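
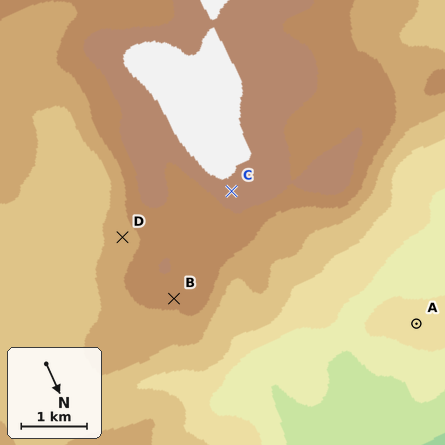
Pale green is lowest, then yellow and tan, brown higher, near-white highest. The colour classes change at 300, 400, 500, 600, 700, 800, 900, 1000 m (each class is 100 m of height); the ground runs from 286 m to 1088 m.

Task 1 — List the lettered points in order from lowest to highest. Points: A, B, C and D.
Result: A D B C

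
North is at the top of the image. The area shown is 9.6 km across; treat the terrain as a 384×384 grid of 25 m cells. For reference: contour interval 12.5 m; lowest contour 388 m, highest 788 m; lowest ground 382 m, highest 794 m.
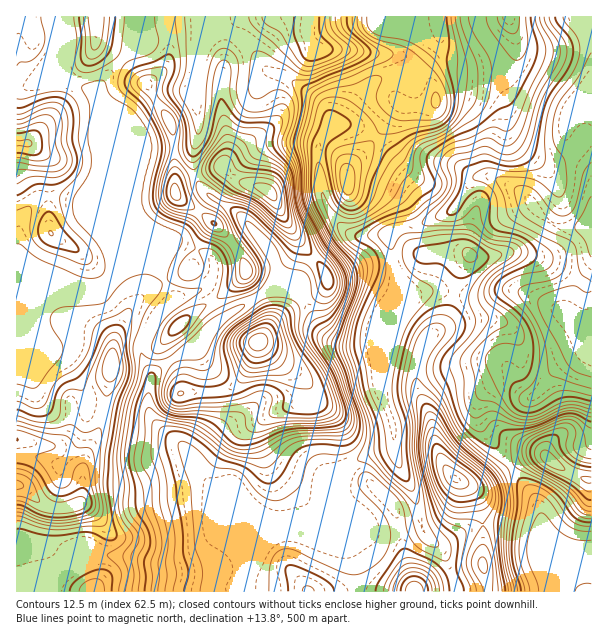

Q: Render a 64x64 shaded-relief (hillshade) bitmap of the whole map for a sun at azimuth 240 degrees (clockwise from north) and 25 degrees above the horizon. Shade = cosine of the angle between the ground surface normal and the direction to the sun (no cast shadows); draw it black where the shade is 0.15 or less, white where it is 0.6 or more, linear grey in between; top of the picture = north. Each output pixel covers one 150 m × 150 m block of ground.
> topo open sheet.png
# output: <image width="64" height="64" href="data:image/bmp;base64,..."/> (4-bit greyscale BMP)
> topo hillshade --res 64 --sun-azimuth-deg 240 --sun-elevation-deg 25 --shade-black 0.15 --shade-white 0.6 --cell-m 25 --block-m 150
<image width="64" height="64" href="data:image/bmp;base64,Qk12CAAAAAAAAHYAAAAoAAAAQAAAAEAAAAABAAQAAAAAAAAIAAATCwAAEwsAABAAAAAAAAAAAAAAABEREQAiIiIAMzMzAERERABVVVUAZmZmAHd3dwCIiIgAmZmZAKqqqgC7u7sAzMzMAN3d3QDu7u4A////AJmZmqmHZ2Zmd4iJmZmqqqqIeImavMp0NYvclSJGiZmZmZmZmYd3ZmZ3iImZmZqqqYiIiZqruWRFnNyDEkeJmZmZmZmZmHdlZnd4iZmZmqqYiIiJmauoZEat22ISWJmZmZmZmZmYh2Znd3eJmZmaqYiIiJmZqqhlaLzKURNomZmZmZmZmZmYd3ZneImYmZqpiIiJmZmamGZ6vLlSFHiZmZmZmZmaqqh2ZmZ4iJmZmZmIiZmZmaqXZ5vMuWMkeJmaqqq7u6q6l2VVZneImZmZmZmZmZmZqpd5vMu5ZDR4mqu7zN3Lu7l1VVZmeIiZmZmZmZmZmZqql4vdy6l0NXiavMze7buql1RWZmd4iZmZmqmZmZmZqqqHjO3LqoVEaJvN7e3JmZhkRFZmZ3iJmZmqqpmZmZqqunad/supdDRorN7uyoZ4h0NFZnZ3iImZmqqpmZmZqqunVa//26hjJGm97+2XVXmXVFVWZmeIiZmqu6mZiJmqqnVH3//KhjEli9//3GZWiahVVVZ2Z3iZmqu6mZiJmaqoU1r//ahjETet//25ZmeaqGVURndniJqqvLqYiImZmoZEjP/7hSACat/+uHZ3iZmYZURWd2eJq7zMupiImZmZdUau/+lSACWc79plVZmZmYh2RFZ2d4q83typmImaqql2Z77/xiASWKzdplVnmYiIiIZUVmZ4m87uy6mZmqu7qGVovv+UECWKu7qGZnd2Z3iIh1RWZoq97ty7qpqrzMunVFi+/YIBR5qZiId3dlVniYiYZFZovN3dy7u6q8zcunQzWL78chNomXZneHZVZnmqmZlkRXvu3cy7q7u7zMuXQRNpz/tSJHmXVFeIdUR3irqZmXVGnf/Lu7uqq7u6qXQQBHre2VM1eIZVeJl2RIibuomqhVae/aqqqqqqu6qYUQAVi963VFZ4h2eJmYZmiZq5iaqWVZ3rmImaqqu7qpcwADab3KdVZ3iHeJmZh3eZmqmau5ZFjMqHeJq7u7uphSABR5vMlmZ3eIiJmIiHeJmZmZq8ljSLuoeJrN3LqZhjAAJXm8yXZ3d4iJmYeIiImZmZqsyVNZupiJrN7sqYdkEAE2iazKd3d3iJmZd3iImZmZmqvJQ3q6mZm97+yYZUIRI0aJq8qHeIiJmZh2eImZmZmaq7lUerqZmb3u2oZDIjREV5mry5iIiImamGZ4iZmZmZqrqWZ5u6iJrNy5dTIkZ1RXmZq7qIiIiJmXVniZmZmZmaqYd3irqHiauph0M0aIU0eJmruoh3eImXVWiZmZmZmZmZmIiJqpiImZmXVEaJhTRomZqpiHd3iHVVeJmZmZmZmZmZmImZmYmZmqhlV5qVM1iZmamYh3dmVVeJmZmZmZmZmZmZmJmZmaqqqHd4q6YiR4mZmpmYdlVmeJmZqpmZmZmZmZmZmqqaq7qYiJm8pRE2iZmqqpmGZniZmZqpmZmZmZmZmZmaupm82naJmrykADZ4mqqqqYd3iZqpmZmZmZqqmZmZmau5ib3aVHmrzHEANXibuqqqmIiZqpmYiJmaq7qYmZmZmqmIvdg0iru5MAFFZ6uqmqqYiJmZmIh3mru7qHiZmZmaqZretTWcy5UAA1Voq6mZqpd3h3d4d3erzLmHeJmZmZmqvOxzSM7aYQAUZmiqmJmZdVZmVnd3d7vLl2eJmZmZmrzuyEN778cgAUd3iamIiHdUVmVWZ3eIq7l2eJmZmZms3v2DJr/+kgAEiZiZmYh3d2ZmZmd4iIiqqXaJmZmZrN7uyUJa7/tAADnLmZqpiHeJh3d3eJqpiKqpd4mZmZm+/sp1Rq7/5wABfNuYmZmIiJqYd3eJq6mImZmImZmZms/9hVac7/+0AASu2XeImIiHiZh2d4q7mIiZmZiZmZmaz/pUe+/u23IABs/IZ3iImYZomGZ4m7qYiJmqqYmZmZq+6VWu7bqXUQAH3rdneImYdVaIeJq7upiIq7uoeJmZmb3ZV87Kh2ZBABjdp2d4iIZVZ4mau7qpiIi8updniZmZrMlXvbhmZkIAKMyXd3iIdmZ5mry6qZiIicuodlaJmZmsyVe8p2ZmQhE5uoiIiId3eJqqvLmIiIiZqYZlV4mZmazZVquoZnZUM1mpiIiJiImZmqq7qYd3iZmIdmVnmZmZrepWrLhnd2VEaJmZmZmZmqmamqqodmeJmYh3ZmeZmZm/6DWsuGd3ZlRXmZmqqqqqqYmZqph2Z4mZiIdmZ4mZmt/FNay3Znd3VFeKqqqqqqqoZ4mZmHZniZmIh2ZnmZms7YM3rKdWeIhkRpqquqqpqpdWiImYdmeJmZiIdmiZms3aU1irp2eJmGRXmqqqqpmallaIiZh2Z4mZmYh3eJms3bdVeaunaJmYZniqqqqpmZqWRniJmHdniJmZmYmZmrzLl2Z5q6d4iZiJqZqqmZmZmYVXd4mZh3d4iJmZmaqqq7mHdnirqHiJmay6qqmZqZmZdWd3iZmHd3eImZmau6mamYiHaKuoeImrzbqqmZmZmZhmd3eJmYh3d3iZmZq8qImZmZdomph4mrvMupmIiIiId3h2Z4mpiHdmd6qImry4eJmZmHiZmImau8uph2VVZ3d3mHZnmqmHZmZnqoeazbhnmZqYeJmZmau7u5hlQzRneImYZXiaqYZVVmepd5rNt2eZmph4mZmau7q6l1VERomZmZdVeaupdVVWeJl4ms23Z4mamHiZmaq7qqqXVVVXmZmal1aJu6hkRWeJ"/>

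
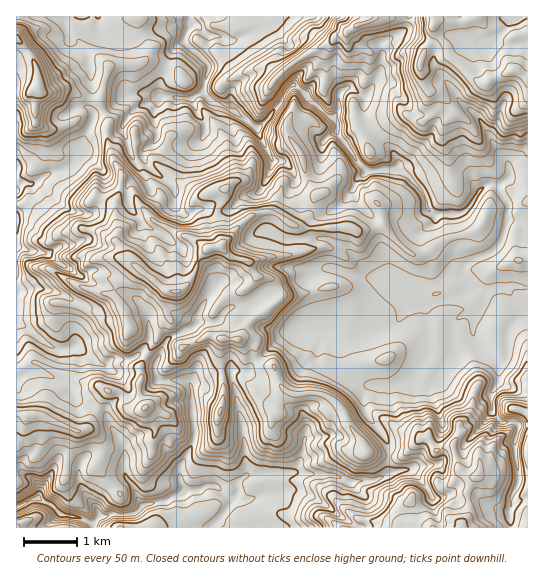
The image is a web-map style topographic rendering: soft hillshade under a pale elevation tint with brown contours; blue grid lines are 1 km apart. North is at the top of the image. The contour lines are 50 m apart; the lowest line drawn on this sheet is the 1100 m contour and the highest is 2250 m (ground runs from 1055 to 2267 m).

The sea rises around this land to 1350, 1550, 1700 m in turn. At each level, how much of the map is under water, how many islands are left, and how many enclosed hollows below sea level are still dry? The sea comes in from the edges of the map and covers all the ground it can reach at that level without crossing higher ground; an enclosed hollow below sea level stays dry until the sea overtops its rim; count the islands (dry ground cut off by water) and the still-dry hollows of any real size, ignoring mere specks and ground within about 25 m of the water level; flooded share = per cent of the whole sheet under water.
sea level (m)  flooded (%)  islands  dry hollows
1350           10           0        0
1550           31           0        0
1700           63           0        0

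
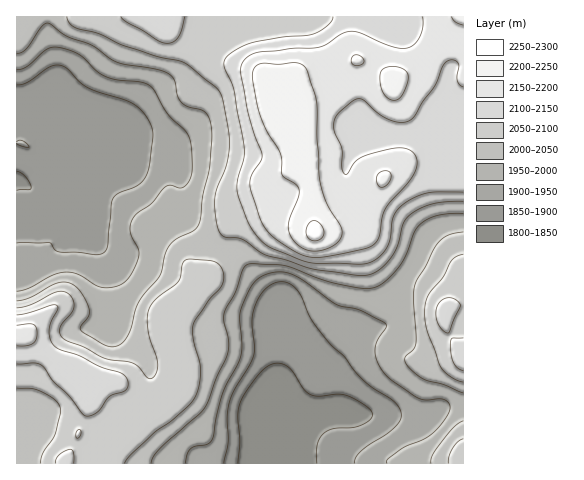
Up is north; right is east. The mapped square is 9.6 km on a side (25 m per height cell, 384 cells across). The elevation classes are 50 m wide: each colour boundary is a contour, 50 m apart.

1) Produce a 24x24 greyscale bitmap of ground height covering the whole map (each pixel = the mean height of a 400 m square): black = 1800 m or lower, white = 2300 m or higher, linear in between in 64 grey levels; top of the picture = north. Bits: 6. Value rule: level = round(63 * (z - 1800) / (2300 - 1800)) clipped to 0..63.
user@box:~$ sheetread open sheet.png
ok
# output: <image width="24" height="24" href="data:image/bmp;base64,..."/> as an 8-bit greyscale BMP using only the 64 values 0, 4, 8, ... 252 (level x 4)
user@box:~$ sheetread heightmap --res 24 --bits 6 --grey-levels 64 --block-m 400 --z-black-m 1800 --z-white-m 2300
<image width="24" height="24" href="data:image/bmp;base64,Qk12BgAAAAAAADYEAAAoAAAAGAAAABgAAAABAAgAAAAAAEACAAATCwAAEwsAAAABAAAAAAAAAAAAAAEBAQACAgIAAwMDAAQEBAAFBQUABgYGAAcHBwAICAgACQkJAAoKCgALCwsADAwMAA0NDQAODg4ADw8PABAQEAAREREAEhISABMTEwAUFBQAFRUVABYWFgAXFxcAGBgYABkZGQAaGhoAGxsbABwcHAAdHR0AHh4eAB8fHwAgICAAISEhACIiIgAjIyMAJCQkACUlJQAmJiYAJycnACgoKAApKSkAKioqACsrKwAsLCwALS0tAC4uLgAvLy8AMDAwADExMQAyMjIAMzMzADQ0NAA1NTUANjY2ADc3NwA4ODgAOTk5ADo6OgA7OzsAPDw8AD09PQA+Pj4APz8/AEBAQABBQUEAQkJCAENDQwBEREQARUVFAEZGRgBHR0cASEhIAElJSQBKSkoAS0tLAExMTABNTU0ATk5OAE9PTwBQUFAAUVFRAFJSUgBTU1MAVFRUAFVVVQBWVlYAV1dXAFhYWABZWVkAWlpaAFtbWwBcXFwAXV1dAF5eXgBfX18AYGBgAGFhYQBiYmIAY2NjAGRkZABlZWUAZmZmAGdnZwBoaGgAaWlpAGpqagBra2sAbGxsAG1tbQBubm4Ab29vAHBwcABxcXEAcnJyAHNzcwB0dHQAdXV1AHZ2dgB3d3cAeHh4AHl5eQB6enoAe3t7AHx8fAB9fX0Afn5+AH9/fwCAgIAAgYGBAIKCggCDg4MAhISEAIWFhQCGhoYAh4eHAIiIiACJiYkAioqKAIuLiwCMjIwAjY2NAI6OjgCPj48AkJCQAJGRkQCSkpIAk5OTAJSUlACVlZUAlpaWAJeXlwCYmJgAmZmZAJqamgCbm5sAnJycAJ2dnQCenp4An5+fAKCgoAChoaEAoqKiAKOjowCkpKQApaWlAKampgCnp6cAqKioAKmpqQCqqqoAq6urAKysrACtra0Arq6uAK+vrwCwsLAAsbGxALKysgCzs7MAtLS0ALW1tQC2trYAt7e3ALi4uAC5ubkAurq6ALu7uwC8vLwAvb29AL6+vgC/v78AwMDAAMHBwQDCwsIAw8PDAMTExADFxcUAxsbGAMfHxwDIyMgAycnJAMrKygDLy8sAzMzMAM3NzQDOzs4Az8/PANDQ0ADR0dEA0tLSANPT0wDU1NQA1dXVANbW1gDX19cA2NjYANnZ2QDa2toA29vbANzc3ADd3d0A3t7eAN/f3wDg4OAA4eHhAOLi4gDj4+MA5OTkAOXl5QDm5uYA5+fnAOjo6ADp6ekA6urqAOvr6wDs7OwA7e3tAO7u7gDv7+8A8PDwAPHx8QDy8vIA8/PzAPT09AD19fUA9vb2APf39wD4+PgA+fn5APr6+gD7+/sA/Pz8AP39/QD+/v4A////AHCAmJCEgHhkVEhEKAwICAwgLDRETFRohHB0jJSIhIR4ZFRMLAwICAwcICQwQERUcHBwhJSQiIiIfGhQLAwIDAwQFBggMDxEWHR4jKSgkIyMkIBgNBAIDBQYGBwsPExMWIiMoKyonIiEkIhsSCAQECAoKDBAUGBofJycoJyMgHyAkIRwXDggHCQsMDxQYGh8mLCkiHhoZHCEkIBwYDwkJCgwOEBQWGiEmKykgGhgXGyMkIBwXDgkJCw8RERMUGyQmHyQjHBcWGSEkIh4YEAoJDRETFBUVGyQmEhccFxMTFhsgIiEcFA0MERYZGhkXGiAjDw8REA8RExcdISEdGBcYHiIjIyAZGBwhDg0NDAwPExYbHR4dHiQqMTIuLCgeGBodCgwMCQoQFBQWGR4hJCwyODgyMCwhGRgZCAkJCAkPExMUFx4jKC8xNjUwMC4lHxsaBwcIBwkMDxITFR4kKzAxMzIuLzEsJyUlBwoKBwcICg8SFBsiKzAzNDEtLjIwKyorCwwJBwcHCQ4QExogKC40NTEsLC4uLCsrDAkHBwcICg0QFBkgKTE3NjArKysrKysrCAcHBwgJCw8UFxoiLDU4NjArKywtLCsrCAgICAoMDhIYGx0jLjY4NTEuLDAyLisrDQoKDRASExUZHSAmMDY2NDExMDI0MCwsFA8OERYZGxweISQnLjIyMTAxMjExMC0sGhUVGBwfISQlIyMkJigpKiwvMC0rLS8uHRkcISIkJignJSMjIyMjJCUpKikpKy8yA=="/>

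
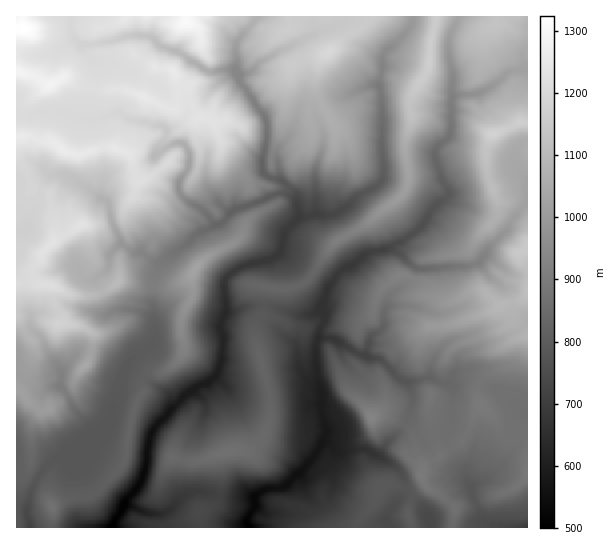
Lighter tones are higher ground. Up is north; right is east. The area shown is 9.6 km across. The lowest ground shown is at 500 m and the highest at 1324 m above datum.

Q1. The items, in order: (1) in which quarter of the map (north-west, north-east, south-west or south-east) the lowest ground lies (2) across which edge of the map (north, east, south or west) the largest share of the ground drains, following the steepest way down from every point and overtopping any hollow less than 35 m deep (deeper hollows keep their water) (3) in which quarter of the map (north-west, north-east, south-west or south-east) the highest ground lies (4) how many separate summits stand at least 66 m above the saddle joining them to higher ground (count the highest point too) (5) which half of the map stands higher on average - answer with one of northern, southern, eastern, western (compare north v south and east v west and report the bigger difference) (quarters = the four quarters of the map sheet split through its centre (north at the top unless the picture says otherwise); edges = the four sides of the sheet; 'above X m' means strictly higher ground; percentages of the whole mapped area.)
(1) Look to the south-west quarter for the lowest ground.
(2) Drainage is mainly to the south: more ground falls towards that edge than towards any other.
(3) Look to the north-west quarter for the highest ground.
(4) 10 summits rise at least 66 m above their surroundings.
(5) On average the northern half of the map is the higher ground.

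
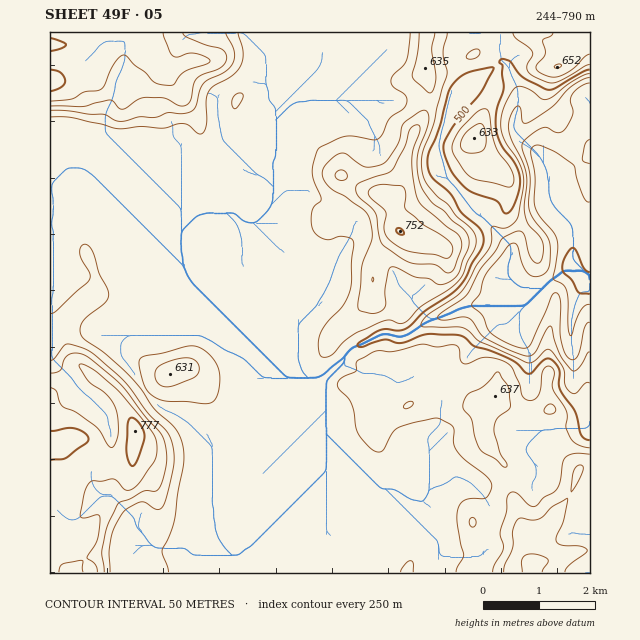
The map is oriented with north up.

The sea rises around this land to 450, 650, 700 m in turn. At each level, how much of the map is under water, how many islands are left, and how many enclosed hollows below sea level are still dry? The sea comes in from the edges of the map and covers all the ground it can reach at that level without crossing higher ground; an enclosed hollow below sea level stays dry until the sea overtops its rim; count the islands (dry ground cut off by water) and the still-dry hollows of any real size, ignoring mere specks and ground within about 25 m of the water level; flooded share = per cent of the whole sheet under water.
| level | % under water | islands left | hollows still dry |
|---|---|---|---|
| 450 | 9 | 0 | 0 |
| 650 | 87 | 1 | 0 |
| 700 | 93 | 1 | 0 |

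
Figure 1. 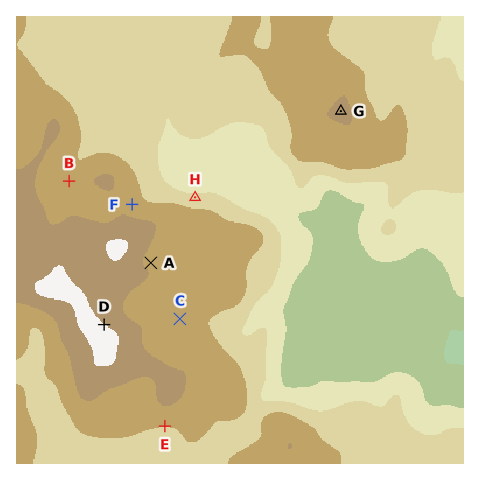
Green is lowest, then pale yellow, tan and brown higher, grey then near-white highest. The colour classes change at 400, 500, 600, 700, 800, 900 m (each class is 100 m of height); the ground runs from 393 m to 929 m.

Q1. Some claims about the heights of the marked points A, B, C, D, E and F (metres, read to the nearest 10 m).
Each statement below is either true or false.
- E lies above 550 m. true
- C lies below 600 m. false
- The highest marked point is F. false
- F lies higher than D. false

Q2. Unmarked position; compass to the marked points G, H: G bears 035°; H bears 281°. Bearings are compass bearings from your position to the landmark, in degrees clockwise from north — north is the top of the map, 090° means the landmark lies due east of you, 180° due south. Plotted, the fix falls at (270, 212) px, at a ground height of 570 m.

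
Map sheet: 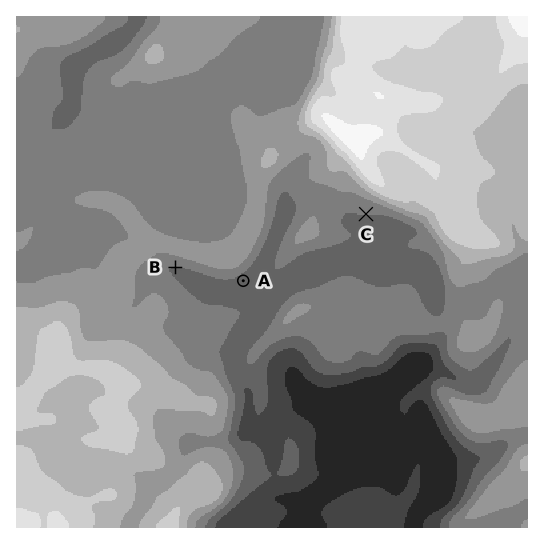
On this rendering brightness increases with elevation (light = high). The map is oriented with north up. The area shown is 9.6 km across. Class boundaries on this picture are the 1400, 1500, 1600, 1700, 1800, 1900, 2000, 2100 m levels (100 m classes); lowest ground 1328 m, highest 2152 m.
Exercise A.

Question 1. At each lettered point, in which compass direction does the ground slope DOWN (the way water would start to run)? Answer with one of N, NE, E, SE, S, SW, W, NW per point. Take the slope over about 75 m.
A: SE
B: S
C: S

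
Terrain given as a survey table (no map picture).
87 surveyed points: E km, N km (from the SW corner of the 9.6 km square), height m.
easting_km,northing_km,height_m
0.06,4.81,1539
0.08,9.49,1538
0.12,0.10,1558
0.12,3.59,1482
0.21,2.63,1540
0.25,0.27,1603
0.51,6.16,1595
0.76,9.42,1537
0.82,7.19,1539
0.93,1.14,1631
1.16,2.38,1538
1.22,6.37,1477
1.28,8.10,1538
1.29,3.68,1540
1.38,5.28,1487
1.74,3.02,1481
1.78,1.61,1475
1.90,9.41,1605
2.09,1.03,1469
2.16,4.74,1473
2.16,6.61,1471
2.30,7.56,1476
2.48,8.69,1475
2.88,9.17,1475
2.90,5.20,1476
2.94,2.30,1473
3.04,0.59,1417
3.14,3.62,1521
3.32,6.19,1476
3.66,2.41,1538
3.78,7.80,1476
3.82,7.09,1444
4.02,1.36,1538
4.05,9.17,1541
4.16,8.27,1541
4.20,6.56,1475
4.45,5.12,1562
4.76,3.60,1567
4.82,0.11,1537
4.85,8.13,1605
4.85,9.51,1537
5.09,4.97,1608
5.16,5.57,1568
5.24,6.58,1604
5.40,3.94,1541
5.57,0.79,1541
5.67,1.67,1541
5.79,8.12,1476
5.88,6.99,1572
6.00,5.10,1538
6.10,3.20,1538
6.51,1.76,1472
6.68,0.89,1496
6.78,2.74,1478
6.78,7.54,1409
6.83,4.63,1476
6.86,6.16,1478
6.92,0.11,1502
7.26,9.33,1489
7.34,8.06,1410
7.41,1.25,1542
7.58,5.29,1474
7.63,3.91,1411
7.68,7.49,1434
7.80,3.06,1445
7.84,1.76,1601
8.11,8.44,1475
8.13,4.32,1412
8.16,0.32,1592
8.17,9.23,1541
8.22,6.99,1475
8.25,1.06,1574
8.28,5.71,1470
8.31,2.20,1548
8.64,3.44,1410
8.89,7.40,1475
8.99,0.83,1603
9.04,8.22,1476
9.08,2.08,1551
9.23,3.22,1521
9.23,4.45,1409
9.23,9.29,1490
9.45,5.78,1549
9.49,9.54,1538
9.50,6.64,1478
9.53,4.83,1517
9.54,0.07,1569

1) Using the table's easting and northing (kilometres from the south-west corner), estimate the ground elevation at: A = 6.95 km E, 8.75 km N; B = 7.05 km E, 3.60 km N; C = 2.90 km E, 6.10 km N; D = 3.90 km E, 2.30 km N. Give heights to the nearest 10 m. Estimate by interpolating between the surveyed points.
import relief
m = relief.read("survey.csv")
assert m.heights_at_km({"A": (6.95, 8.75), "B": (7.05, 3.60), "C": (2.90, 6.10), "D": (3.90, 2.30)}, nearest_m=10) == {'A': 1470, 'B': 1470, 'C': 1470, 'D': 1540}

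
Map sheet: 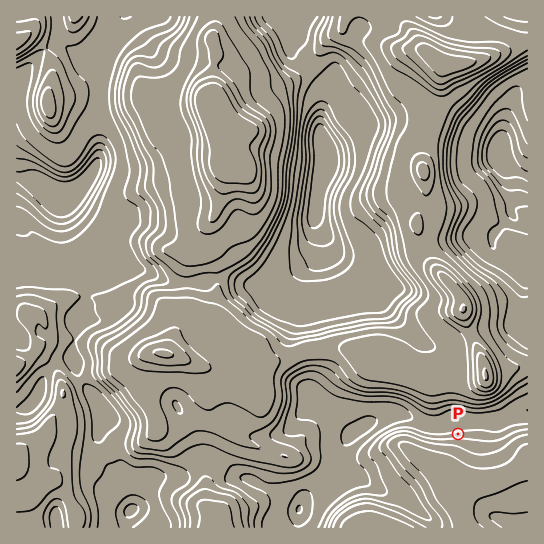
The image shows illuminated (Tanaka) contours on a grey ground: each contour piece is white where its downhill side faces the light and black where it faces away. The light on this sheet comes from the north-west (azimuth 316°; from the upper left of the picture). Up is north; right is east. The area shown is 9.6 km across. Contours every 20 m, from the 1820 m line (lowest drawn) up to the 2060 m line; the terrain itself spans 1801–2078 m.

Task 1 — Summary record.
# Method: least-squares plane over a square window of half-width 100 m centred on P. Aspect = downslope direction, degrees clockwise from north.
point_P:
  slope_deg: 9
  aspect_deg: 354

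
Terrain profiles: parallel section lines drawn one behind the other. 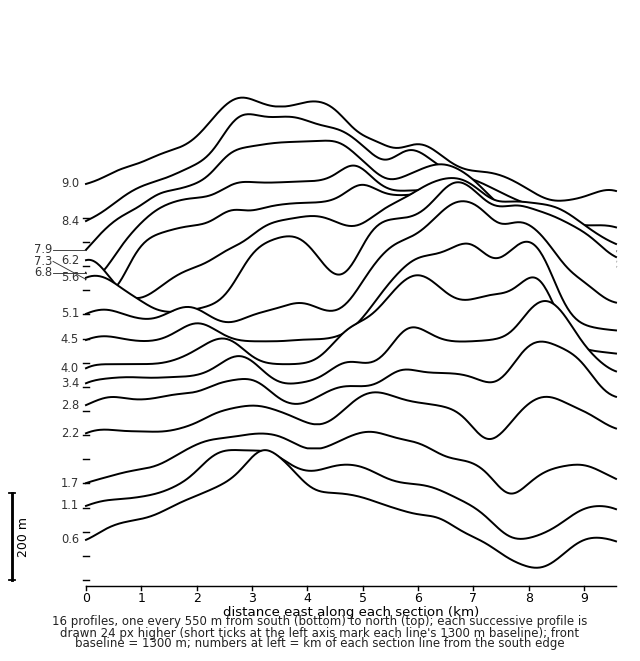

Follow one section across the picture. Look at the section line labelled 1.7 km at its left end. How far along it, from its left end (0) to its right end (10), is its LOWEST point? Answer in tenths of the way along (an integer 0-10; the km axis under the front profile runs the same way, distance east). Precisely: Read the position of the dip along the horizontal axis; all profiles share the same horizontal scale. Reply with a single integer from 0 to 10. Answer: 8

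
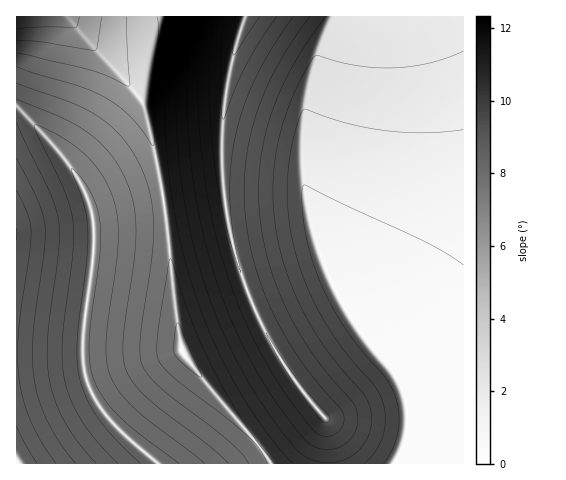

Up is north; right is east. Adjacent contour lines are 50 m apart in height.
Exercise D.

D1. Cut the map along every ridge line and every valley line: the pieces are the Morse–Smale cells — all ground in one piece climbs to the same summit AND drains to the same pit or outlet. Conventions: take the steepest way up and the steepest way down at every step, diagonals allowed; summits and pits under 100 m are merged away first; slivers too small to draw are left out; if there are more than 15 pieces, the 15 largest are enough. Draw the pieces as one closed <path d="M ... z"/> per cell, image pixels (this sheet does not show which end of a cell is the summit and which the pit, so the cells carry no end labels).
<path d="M463 16l-217 0-8 23-10 38-5 45 0 59 7 50 16 57 24 54 24 37 32 41 2 44 136-1z"/><path d="M67 16l-51 1 0 91 9 7 35 38 19 27 12 27 3 21 0 20-12 91 0 21 6 26 14 25 12 14 44 39 112 0-1-4-11-16-51-59-25-34-7-45-12-112-20-90-17-23z"/><path d="M245 16l-178 1 59 64 17 23 20 90 12 112 7 45 25 34 51 59 13 20 56 0-1-44-32-41-24-37-24-54-16-57-7-50 0-59 7-51z"/><path d="M18 108l-2 1 0 354 141 1-43-39-12-14-14-25-6-26 0-21 12-91 0-20-3-21-6-15-14-25-28-34z"/>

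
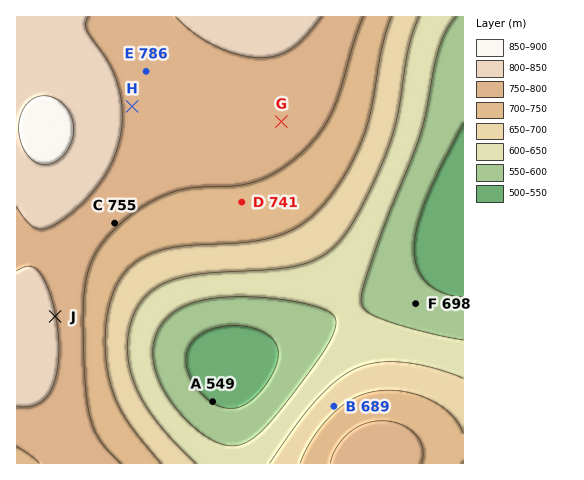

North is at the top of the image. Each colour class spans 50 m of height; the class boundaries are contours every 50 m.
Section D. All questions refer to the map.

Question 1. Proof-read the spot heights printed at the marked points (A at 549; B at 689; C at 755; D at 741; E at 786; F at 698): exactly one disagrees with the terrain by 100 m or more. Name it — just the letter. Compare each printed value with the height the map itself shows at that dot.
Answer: F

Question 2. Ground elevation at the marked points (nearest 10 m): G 770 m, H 790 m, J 800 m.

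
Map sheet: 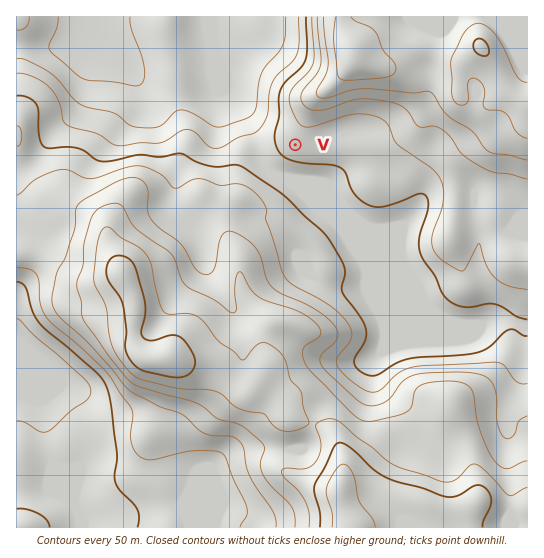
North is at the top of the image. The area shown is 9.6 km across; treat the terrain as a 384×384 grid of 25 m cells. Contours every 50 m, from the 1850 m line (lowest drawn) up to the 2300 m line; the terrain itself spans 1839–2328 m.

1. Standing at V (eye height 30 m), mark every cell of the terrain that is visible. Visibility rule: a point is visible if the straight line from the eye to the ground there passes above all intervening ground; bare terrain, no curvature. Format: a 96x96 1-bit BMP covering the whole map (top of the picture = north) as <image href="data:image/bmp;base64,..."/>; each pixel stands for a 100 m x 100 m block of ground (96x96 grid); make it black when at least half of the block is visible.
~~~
<image width="96" height="96" href="data:image/bmp;base64,Qk2+BAAAAAAAAD4AAAAoAAAAYAAAAGAAAAABAAEAAAAAAIAEAAATCwAAEwsAAAIAAAAAAAAA////AAAAAAAAAAAAAAAAAAAAAAAAAAAAAAAAAAAAAAAAAAAAAAAAAAAAAAAAAAAAAAAAAAAAAAAAAAAAAAAAAAAD+AAAAAAAAAAAAAB//gAAAAAAAAAAAAP//wAAAAAAAAAAcA///4AAAAAAAAAAeB///wAAAAAAAAAAfH///gAAAAAAAAAAP///DAAAAAAAAAAAP//+AAAAAAAAAAAAP//8AAAAAAAAAAAAP/8AAAAAAAAAAAAAP/wAAAAAAAAAAAAAP/wAAAAAAAAAAAAAP/gAAAAAAAAAAAAAP/wAAAAAAAAAAAAAP/+AAAAAAAAAAAAAP//gAAAAAAAAAAAAH//gAAEAAAAAAAAAD//wAAEAAAAAAAAAB//yAAEAAAAAAAAAAf//gAMAAAAAAAAAAH//wAMAAAAAAAAAAD//8AMAAAAAAAAAAB///AEAAAAAAAAAAB///4EAAAAAAAAAAA///8EAAAAAAAAAAA///+EAAAAAAAAAAAf///EAAAAB/AAAAAf///kAAAAH/wAAAAf///gAAAH//4AAAAf///wAAAP//+AAAA////gAAAP///AAAA///gAAAAH//DAAAA//+AAAAAH/+AAB////8AAAAAH/+AAP////4AAAAAH/8AP/////wAAAAAH/8Af/////AAAAAAH/8A//////AAAAAAH/4A//+H//gAAAAAP/4B//4H//wAAAAAP/wB//wH//4AAAAAf/wB//wH//8AAAAAf/gB//gH//8AAAAA//gD/zgP//4AAAAA//gD/gh///wAAAAB//gD/g////AAAAAB//gH/A////AAAAAD//AH/A////AAAAAD//AP+B////gAAAAD//AP+B////gAAAAH/+Af+D////gAAAAH/+Af+P//8fwAAAAH/4Af+///gPwAAAAH/wA////+AHwAAAAH/gA////+AHwAAAAH/gB////8ADwAAAAD/gD////8ADwGAAAB/gH////8AD4GAAAA/wP////+AD4GAAAAf4P////+AH4GAAAAf8f/////GHwGAAgAf////////vwMAA8Af/////////wcAA+AP/////////w8Dg/gP//////////8Dw/4P//////////8D4/8PD/////////8L//+MD/////////8f///AB/n/////5//7///AB/n7////w//7///AB//h////w//7///gB/+A////x/47///wB/8A////7/wf///wD/wA//////wP///8H/wA/////8AP////P/gA/////4AB////f/gAP////4AB////f/gAAf//n4AB///+P/gAAH//D4AB///+P/gAAD/8B4AB///8P/wAAD/gA4AB///8P/wAAB4AAYAB///8f/wAABgAAIAB///8f/wAABAAAH4B///8//4AAAAAADwD//////4AAAAAABgD//////4AAAAAAAgD//////4AAAAAAAAD//////8AAAAAAAAD//////8AAAAAAAAD///8//8AAAAAAAAD///4f/8AAAAAAAAA="/>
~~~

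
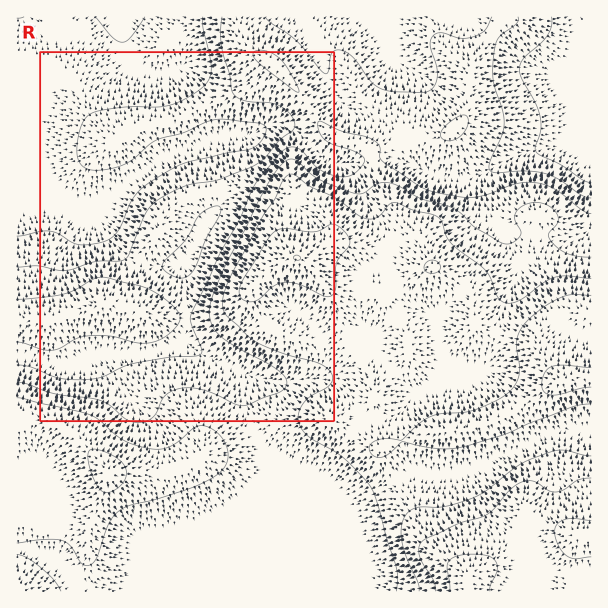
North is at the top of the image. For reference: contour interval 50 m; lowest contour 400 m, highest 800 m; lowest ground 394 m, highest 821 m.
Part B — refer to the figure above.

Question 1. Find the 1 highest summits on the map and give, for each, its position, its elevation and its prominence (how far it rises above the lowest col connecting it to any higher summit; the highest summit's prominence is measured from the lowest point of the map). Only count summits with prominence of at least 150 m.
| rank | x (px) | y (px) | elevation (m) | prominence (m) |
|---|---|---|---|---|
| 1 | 467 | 576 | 821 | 427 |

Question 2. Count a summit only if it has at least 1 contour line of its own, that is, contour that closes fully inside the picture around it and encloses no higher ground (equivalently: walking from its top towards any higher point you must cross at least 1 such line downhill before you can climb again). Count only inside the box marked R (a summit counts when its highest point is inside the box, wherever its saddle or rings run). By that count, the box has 1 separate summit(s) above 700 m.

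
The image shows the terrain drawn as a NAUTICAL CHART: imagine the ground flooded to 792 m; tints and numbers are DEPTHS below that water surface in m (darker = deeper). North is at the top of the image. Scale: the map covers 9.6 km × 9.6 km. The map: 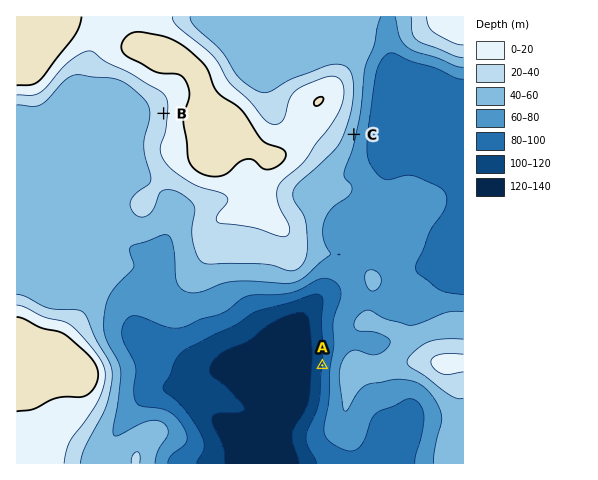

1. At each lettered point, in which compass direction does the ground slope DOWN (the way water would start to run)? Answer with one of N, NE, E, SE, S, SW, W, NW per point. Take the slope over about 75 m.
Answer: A W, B W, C E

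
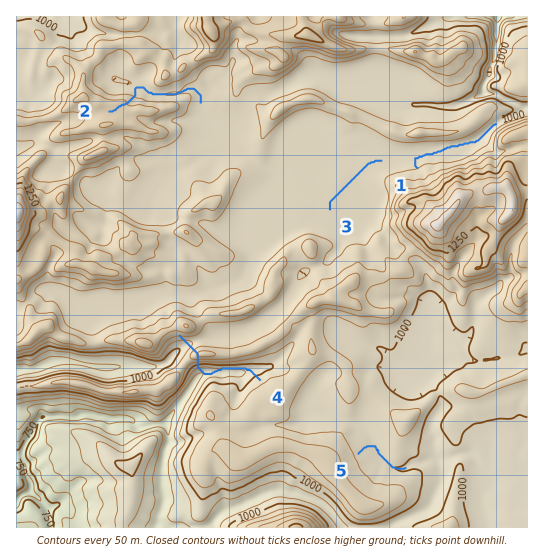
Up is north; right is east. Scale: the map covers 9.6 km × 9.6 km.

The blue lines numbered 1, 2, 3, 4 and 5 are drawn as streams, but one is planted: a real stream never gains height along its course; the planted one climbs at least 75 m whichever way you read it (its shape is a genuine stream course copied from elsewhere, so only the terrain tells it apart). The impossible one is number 4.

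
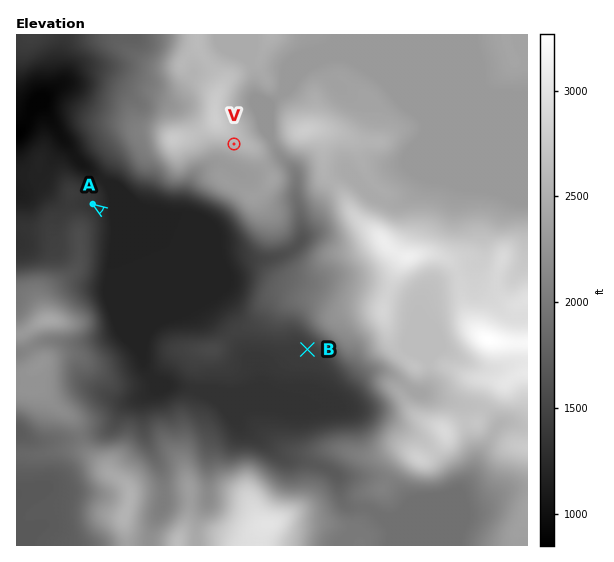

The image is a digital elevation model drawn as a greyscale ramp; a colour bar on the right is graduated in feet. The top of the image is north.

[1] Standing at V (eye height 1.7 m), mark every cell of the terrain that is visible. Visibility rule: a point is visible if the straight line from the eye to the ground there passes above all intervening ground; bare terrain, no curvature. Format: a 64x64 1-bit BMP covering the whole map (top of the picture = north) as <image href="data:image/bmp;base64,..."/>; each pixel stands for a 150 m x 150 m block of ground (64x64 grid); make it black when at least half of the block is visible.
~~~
<image width="64" height="64" href="data:image/bmp;base64,Qk0+AgAAAAAAAD4AAAAoAAAAQAAAAEAAAAABAAEAAAAAAAACAAATCwAAEwsAAAIAAAAAAAAA////AAAAAAAAAf5wAHgAAAAB//AAfAAAAAH//AB4AAAAA///w/AAAAAH5//z4AAAAAPj///AAAAAA+P///AAAAAD5///HAAAAA////4AAAAAH////AAAAAA/3//4AAAAAP/f//x88AAB///////4AAD///////AAAP///////AAA////4MP8AAP////AAfgAB////4AB4AAP////AAGAAH/PwD4AA4AAPx+APAAHAAA+P4B8AAAAAH5/hjgAAAAAH/+OMAAAAAAP///gAAgAAAH//+AADABAAP8QAAAEAEAD/gAAADAAAB/8AAAP+AAAP/wAAA/8AAA/+AAAH/wAAP/4AAAP/AAA//gAAAf+AAD/+AAAB/4AAP/4AAAG/gAA//gAAAb8ABj9+AAAA/wAGBnwAAAD/BP4AfAAAAH8efwB4AAAAfxx5wAAAAAB/HHnAAAAAAPgcAAAAAAAA8AAAAAAAA4HwAAAAAAAHw+AAAAAAAB/BgAAAAAABP+GAAAAAAAP/gYAAAAAAA/4BAAAAAAAD5gEAAAAAAAP8DAAAAAAAAxgMAAAAAAAAAAAAAAAAAAAAAAAAAAAAAAAAAAAAAAAAAAAAAAAAAAAAAAAAAAAAAAAAAAAAAAAAAAAAAAAAAAAAAAAAAAAAAAAAAAAAAAAAAAAAAAAAAAAAAAAAAAAAAAAAAAAAA=="/>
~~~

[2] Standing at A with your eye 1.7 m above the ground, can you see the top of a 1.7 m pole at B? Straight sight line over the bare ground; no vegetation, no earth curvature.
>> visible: false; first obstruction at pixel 243 306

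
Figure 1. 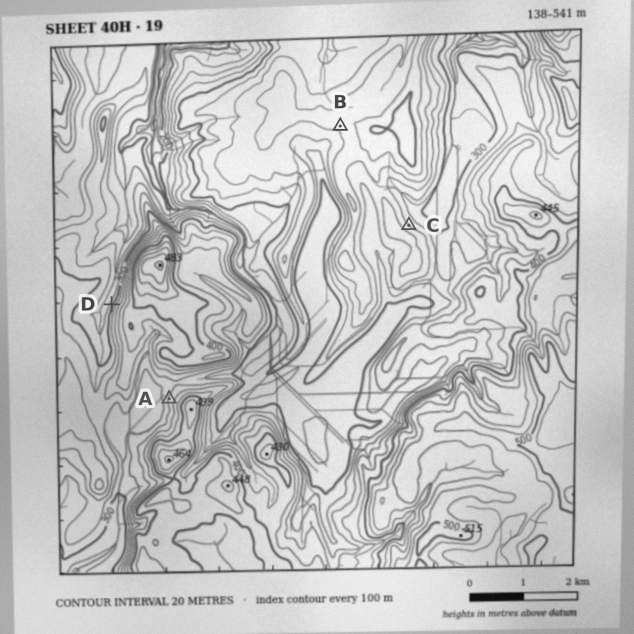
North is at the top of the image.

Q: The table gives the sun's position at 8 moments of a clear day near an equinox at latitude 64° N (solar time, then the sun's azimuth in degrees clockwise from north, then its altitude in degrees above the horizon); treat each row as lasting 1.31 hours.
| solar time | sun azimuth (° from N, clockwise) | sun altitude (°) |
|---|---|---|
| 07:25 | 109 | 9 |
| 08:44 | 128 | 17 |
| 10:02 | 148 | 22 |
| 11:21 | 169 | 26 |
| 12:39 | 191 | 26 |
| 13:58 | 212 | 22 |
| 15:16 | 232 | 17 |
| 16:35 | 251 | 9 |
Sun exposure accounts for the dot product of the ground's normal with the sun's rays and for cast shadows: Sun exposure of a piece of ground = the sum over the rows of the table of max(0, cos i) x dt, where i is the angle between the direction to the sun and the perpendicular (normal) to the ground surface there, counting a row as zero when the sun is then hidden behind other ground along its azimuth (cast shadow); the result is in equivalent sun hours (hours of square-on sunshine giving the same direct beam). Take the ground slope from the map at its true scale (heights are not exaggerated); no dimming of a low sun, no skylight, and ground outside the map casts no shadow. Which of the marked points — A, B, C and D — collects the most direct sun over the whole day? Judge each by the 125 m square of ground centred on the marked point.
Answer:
B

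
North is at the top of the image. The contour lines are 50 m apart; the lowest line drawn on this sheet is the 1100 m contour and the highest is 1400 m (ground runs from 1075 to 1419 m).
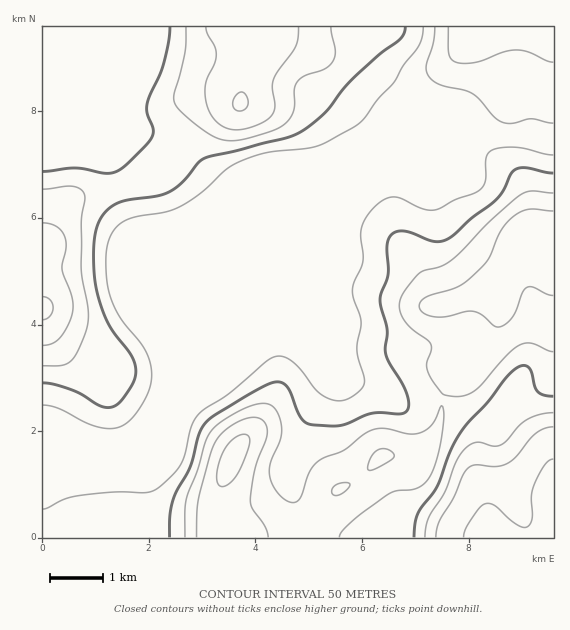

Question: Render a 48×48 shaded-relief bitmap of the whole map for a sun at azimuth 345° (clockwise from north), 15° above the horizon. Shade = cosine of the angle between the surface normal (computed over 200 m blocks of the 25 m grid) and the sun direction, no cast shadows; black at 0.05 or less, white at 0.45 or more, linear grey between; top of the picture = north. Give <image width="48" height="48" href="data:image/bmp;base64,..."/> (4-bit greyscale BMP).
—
<image width="48" height="48" href="data:image/bmp;base64,Qk32BAAAAAAAAHYAAAAoAAAAMAAAADAAAAABAAQAAAAAAIAEAAATCwAAEwsAABAAAAAAAAAAAAAAABEREQAiIiIAMzMzAERERABVVVUAZmZmAHd3dwCIiIgAmZmZAKqqqgC7u7sAzMzMAN3d3QDu7u4A////AIiIiIiIiZmpmZiIiIdmZ3iHZEVniIiIiIiIiIiIiZqpmZmImYdlVneHZDRXiIiIiJmZiImZmqqpiIiZmZdlRVZ3UxJGeIiIiKqqqqqqu7u5dmeJqph2VEVmUhE1Z3d4iKqru7u7vN3KdVaJmqmYdURVQxEkZmZ3iJqru7u7ze7bhUVomaqqmGVFQyIkVVVneJmaqqqqrN7sp1RWeau7uoZVVTIjQzNGd5mIiIiIis3dyWQ0aKu7u6h3h1MiMzM0Zoh3ZmZ4iKzd3IU0V5q7zLuquoQiNEQ0RXdlRDRXiJve/sllV5q7zd3MzJYyRWVDM2ZUQzM1eJvf//2XeJq7zd7dy6dTRXZTIlVUREM0aIvv///KiJq7zd3cuphkNGdkIURVVVVDV4nO///rmJq7vMy6mIh1M1d1QkRFZ3ZUR4ic7//sqJqrqqqYiIh1Q0Z3ZTNFd3dlV4iJrN7cqZqqqZh3d4h2QzRodjNFZ3d2Z4iIiszMuqqqmId3eIh3VCNXdzRFZ3iIh4iIiKvMu6mZmHd3iIiIdTI1ZjRWZ4mZmIiIiJq7u6iJmYiIiIiJh1M0VTRFZ5qqmIiIiImrqoiIqpmYh3eJmGQ0RURFaJq6iIiIiIiZmIiImpmHZVVniHVVZlVVaJqoiIiIiIiIiIiIiIiHZURFZ3ZmeHZmeJmIiIiIiIiIiIiId4iJiHZmZ3d3eJh3eIiIiIiIiIiIiIiIiImqu7qYd3d3d6mHd3iIiIiIiIiIiIiImaqrvMy6mYh3ZpmHdneIiIiIiIiIiIiJqqqaq7y7qZh3Z4d2ZmeIiIiIiIiIiIiImpmZmrvLqZh2Z3ZmZWeIiIiIiIiIiIiImZmZqrzMuph2Znd2VVV4iIiIiIiIiIiImImaq7zNy6l3d5mGVERWd3iIiIiIiIiJmZmru7vN3MqZmaqHVDMjNFZ4iIiIiIiIqqqru7u83t3Lu6mHVEMiIiNWiIiIiIiIm7uqqqq83u7tzKqXZVRDMyI0Z4iIiIiIiruqqZmrze7t3cupiHZlVUMzRoiIiIiIibu6mZmqu8zdzN3MuqmHdmVDNGeIiIiIiJu6mYiZmqu8zM3cy7qph3ZUMiRWd3d4iImqqZmYiZq8zLu7uquqmHdlMQASM0RWeIiJqqmIiavMzJmZmZqqmHdkIAAAASM0VniImamYibzMzIiIiImZmHZUIAAAASNERFeIiJmIirzLuoiIiIiIh3ZUMhAAEjREREV4iIiImau6qoiIiIiIh2ZmZUMzNFVVVVVniIiJmZmZmYiIiImZmHd3iHZmZmZVZlRGd3iZmZmZmYiIiImaqpiImYh3d2ZlZmVFZ4mqqZiImYiIiIiaq6mZqph2ZmZVVVVVaJq7qpmZmYiIiIiZq6qZqpdlRVVVVVVVZ5q7uqmZmYiIiIiJqqqZmZhlRFVmVVVURWiru6qqqYiIiIiJmqqYiZmGVVZ3dmVUM1aJqru6qYiIiIiImamIiZmYZmeId3ZlREZ4maqqmYiIiIiImamIiJmYdneIh3dmVFZ4iJmZmQ=="/>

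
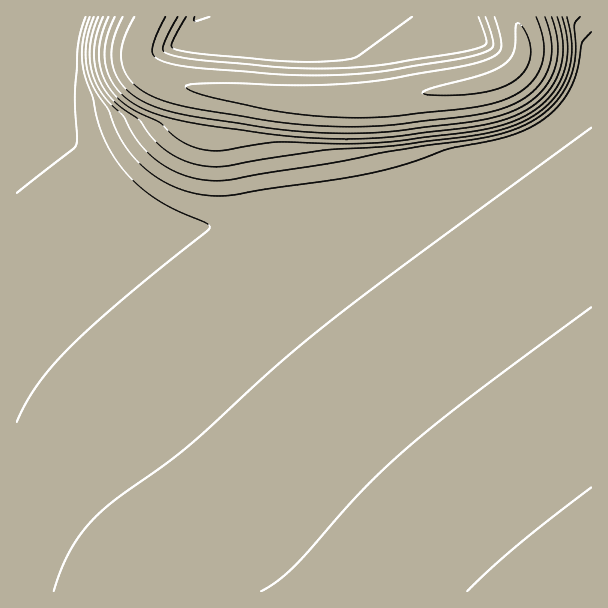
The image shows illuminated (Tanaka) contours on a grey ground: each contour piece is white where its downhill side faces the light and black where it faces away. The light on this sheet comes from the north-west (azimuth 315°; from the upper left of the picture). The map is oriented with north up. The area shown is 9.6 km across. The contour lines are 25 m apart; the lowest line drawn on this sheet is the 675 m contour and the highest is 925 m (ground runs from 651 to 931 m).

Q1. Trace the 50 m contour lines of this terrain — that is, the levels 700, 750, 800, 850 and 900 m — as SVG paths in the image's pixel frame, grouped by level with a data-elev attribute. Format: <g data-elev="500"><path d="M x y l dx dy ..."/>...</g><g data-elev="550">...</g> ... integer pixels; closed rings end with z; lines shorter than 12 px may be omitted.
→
<g data-elev="700"><path d="M90 17l-7 25 0 24 3 14 7 18 6 27 11 25 16 23 21 20 21 13 37 16 5 5-3 4-93 75-45 42-18 19-14 19-11 17-9 19"/></g><g data-elev="750"><path d="M591 307l-118 88-63 51-48 45-69 76-15 14-17 10"/><path d="M98 17l-7 22-1 20 4 19 9 17 20 21 10 18 8 12 16 15 13 8 15 6 15 4 16 2 15-1 99-17 94-17 56-8 23-5 19-7 14-7 12-9 10-11 8-12 6-13 3-15-1-35 6-7"/></g><g data-elev="800"><path d="M108 17l-7 21-2 19 4 20 10 16 18 15 30 15 12 12 10 7 16 7 17 2 60-9 71 2 46-3 84-10 36-10 15-7 14-9 11-12 8-13 5-15 2-15-1-15-5-18"/><path d="M210 17l-15 4-1-1 1-3"/></g><g data-elev="850"><path d="M123 17l-11 27-1 12 2 10 4 11 6 9 9 9 12 7 25 9 37 7 81 12 61 3 44-2 81-9 28-7 23-9 10-8 9-9 8-11 4-10 3-12 0-12-6-27"/><path d="M478 17l9 25-2 3-6 3-23 5-75 12-63 4-39-2-73-6-23-3-15-4-4-3-1-4 15-30"/></g><g data-elev="900"><path d="M494 17l7 24-1 10-11 8-21 6-79 14-38 4-52 2-92-2-16 1-5 2 0 1 7 5 14 4 54 12 33 6 35 3 60 0 96-12 18-5 15-7 12-9 8-10 4-12 2-14-2-15-6-16"/></g>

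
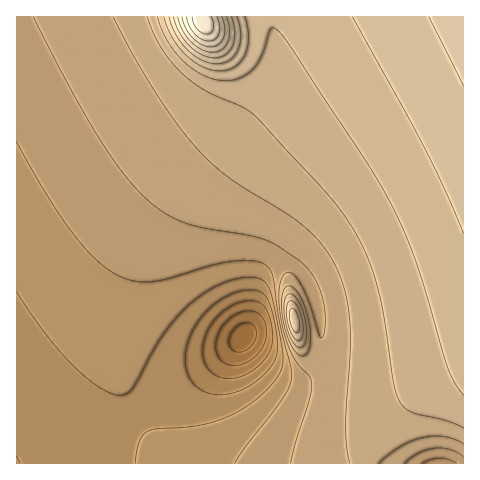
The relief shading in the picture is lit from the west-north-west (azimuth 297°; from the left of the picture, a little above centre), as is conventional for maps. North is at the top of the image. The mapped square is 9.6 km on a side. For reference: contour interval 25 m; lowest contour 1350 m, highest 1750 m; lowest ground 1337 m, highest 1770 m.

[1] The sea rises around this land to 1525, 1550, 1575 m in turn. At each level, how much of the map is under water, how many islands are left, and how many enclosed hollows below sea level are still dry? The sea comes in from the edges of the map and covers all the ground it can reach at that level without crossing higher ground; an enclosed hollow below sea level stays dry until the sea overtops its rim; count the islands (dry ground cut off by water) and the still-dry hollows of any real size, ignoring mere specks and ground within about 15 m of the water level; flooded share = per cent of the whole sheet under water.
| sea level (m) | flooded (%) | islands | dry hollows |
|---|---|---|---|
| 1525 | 57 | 1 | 0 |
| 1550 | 69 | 1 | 0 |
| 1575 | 81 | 1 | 0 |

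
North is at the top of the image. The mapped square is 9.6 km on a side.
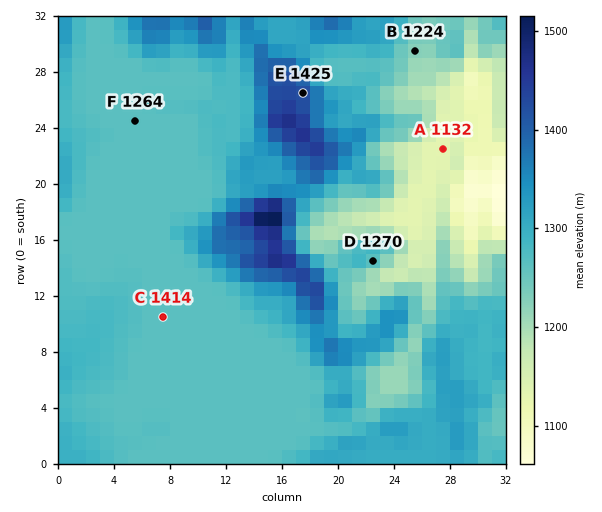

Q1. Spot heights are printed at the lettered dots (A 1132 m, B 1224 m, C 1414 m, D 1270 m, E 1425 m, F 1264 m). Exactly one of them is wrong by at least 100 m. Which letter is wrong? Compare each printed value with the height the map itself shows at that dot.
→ C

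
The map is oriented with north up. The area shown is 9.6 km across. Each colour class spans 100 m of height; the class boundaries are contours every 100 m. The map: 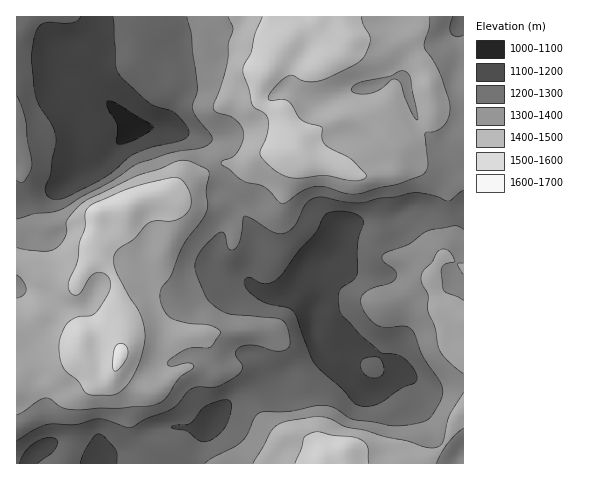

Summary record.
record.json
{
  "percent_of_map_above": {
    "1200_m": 85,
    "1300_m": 61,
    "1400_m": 39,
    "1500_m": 13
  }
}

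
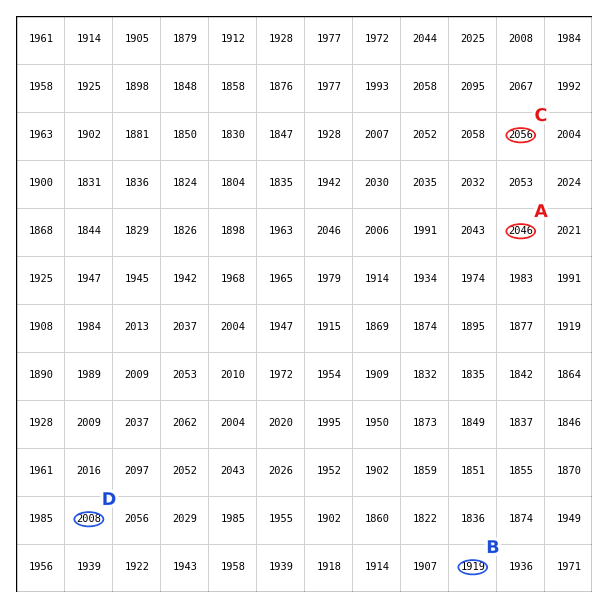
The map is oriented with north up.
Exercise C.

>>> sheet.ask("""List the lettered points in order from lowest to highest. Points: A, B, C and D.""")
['B', 'D', 'A', 'C']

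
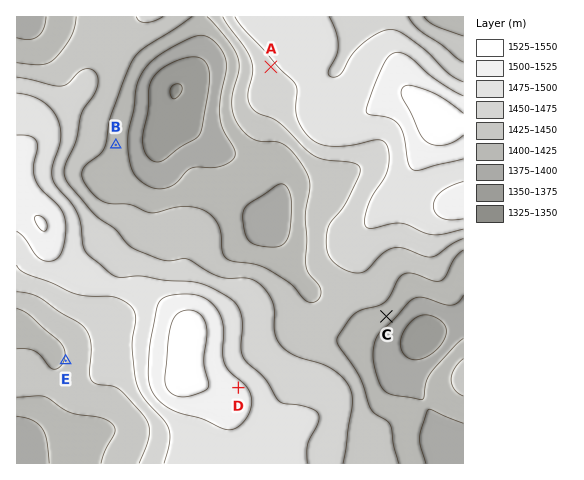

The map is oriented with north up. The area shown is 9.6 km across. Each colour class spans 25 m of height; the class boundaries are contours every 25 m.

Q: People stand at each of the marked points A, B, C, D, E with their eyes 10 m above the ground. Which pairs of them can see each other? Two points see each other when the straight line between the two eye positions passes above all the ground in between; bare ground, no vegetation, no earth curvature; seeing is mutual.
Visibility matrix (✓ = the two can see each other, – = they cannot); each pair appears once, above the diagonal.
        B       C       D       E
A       ✓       –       ✓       –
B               –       –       –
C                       ✓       –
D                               –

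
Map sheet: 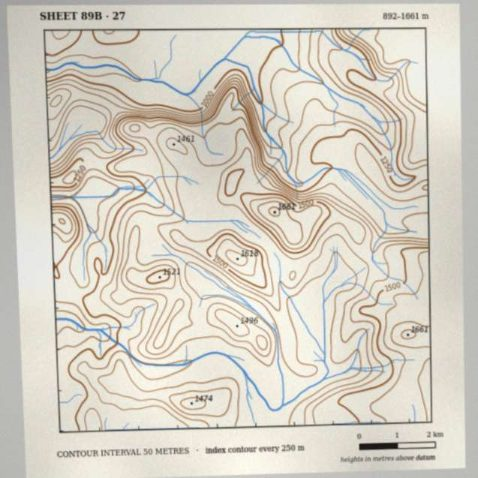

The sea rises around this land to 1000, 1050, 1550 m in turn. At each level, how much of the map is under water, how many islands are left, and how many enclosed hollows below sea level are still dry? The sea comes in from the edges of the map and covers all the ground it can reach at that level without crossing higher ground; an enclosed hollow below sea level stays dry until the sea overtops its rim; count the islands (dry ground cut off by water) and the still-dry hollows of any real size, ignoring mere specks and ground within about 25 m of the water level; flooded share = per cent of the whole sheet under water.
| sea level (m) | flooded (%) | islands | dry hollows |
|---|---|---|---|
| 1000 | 8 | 0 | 0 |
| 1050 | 12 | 0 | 0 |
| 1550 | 94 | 2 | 0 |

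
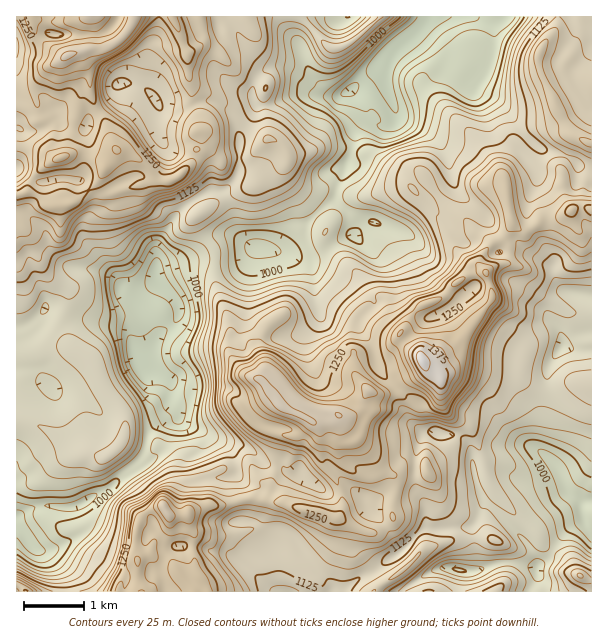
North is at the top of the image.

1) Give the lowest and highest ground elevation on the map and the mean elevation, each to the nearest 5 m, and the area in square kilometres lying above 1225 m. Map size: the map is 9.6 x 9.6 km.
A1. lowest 890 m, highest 1415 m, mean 1125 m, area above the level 17.4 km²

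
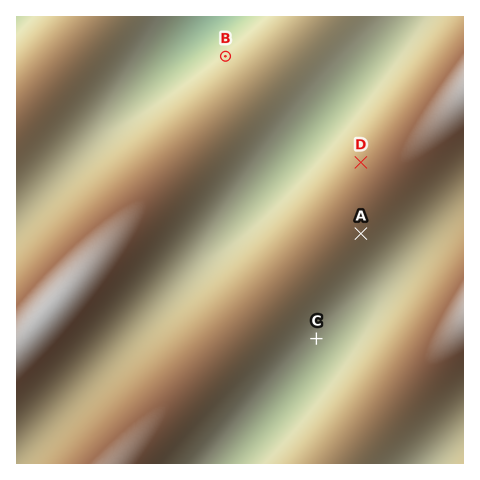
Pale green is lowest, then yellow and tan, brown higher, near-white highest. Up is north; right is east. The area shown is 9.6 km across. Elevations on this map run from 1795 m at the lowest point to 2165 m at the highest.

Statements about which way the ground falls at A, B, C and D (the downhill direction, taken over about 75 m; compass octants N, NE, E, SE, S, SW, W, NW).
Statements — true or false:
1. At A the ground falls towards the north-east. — false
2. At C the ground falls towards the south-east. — true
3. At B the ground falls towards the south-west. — false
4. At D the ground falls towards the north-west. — true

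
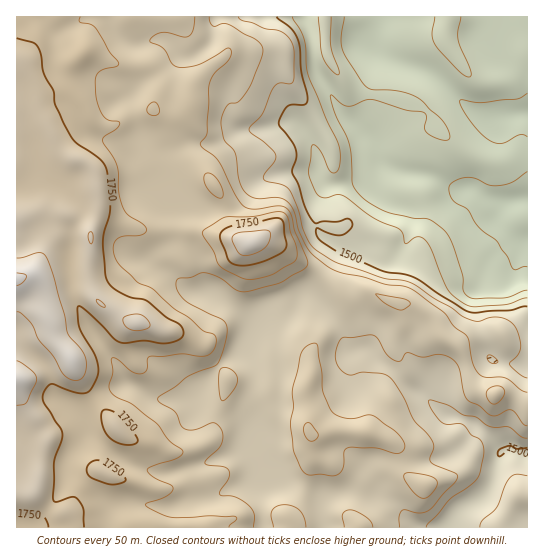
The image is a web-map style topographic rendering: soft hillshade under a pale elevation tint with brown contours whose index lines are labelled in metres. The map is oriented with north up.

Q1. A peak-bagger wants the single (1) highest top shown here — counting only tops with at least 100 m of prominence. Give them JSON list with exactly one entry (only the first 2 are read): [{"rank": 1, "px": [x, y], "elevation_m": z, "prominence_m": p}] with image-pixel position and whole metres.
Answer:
[{"rank": 1, "px": [250, 243], "elevation_m": 1826, "prominence_m": 144}]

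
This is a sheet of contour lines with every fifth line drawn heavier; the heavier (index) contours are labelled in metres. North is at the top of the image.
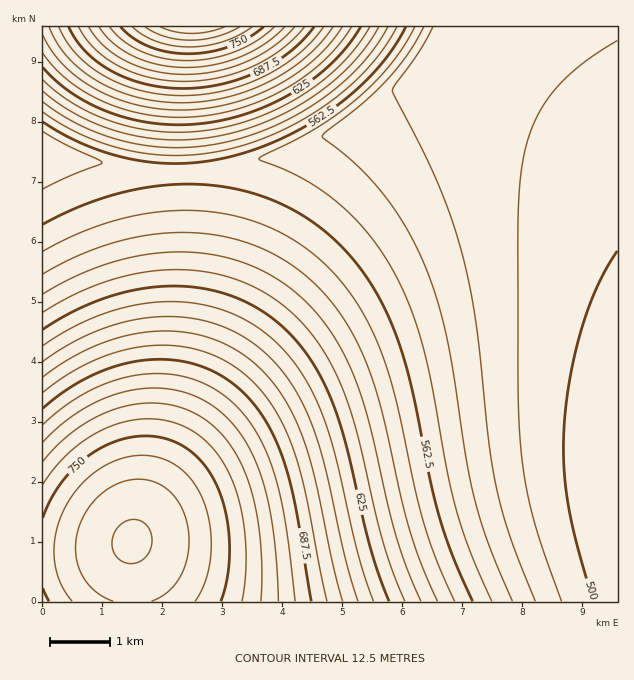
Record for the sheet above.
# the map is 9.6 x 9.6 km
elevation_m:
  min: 490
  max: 800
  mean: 600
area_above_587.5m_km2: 42.2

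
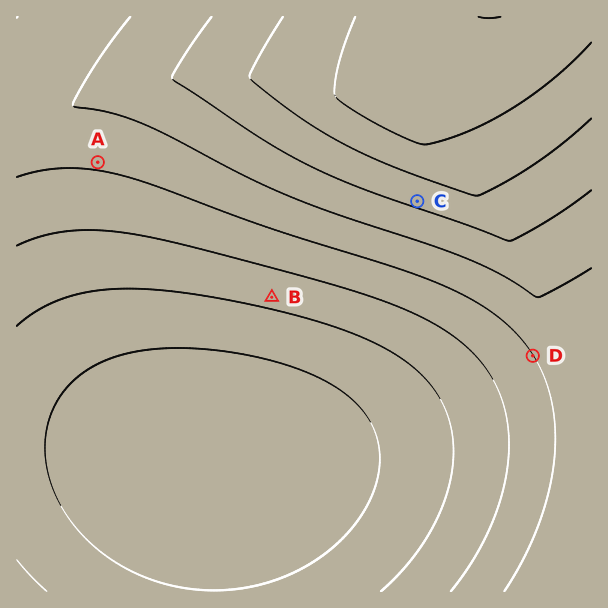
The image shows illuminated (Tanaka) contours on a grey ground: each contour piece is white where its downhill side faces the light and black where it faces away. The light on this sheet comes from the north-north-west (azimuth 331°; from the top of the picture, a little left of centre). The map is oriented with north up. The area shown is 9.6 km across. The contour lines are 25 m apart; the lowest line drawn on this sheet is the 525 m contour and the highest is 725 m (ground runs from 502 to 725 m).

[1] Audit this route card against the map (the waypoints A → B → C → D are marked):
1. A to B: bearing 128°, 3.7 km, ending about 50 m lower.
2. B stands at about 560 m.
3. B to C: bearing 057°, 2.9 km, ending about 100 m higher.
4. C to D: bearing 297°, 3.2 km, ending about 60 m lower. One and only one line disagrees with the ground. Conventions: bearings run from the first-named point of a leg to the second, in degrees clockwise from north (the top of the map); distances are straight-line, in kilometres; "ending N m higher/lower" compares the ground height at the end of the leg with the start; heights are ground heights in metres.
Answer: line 4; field bearing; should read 143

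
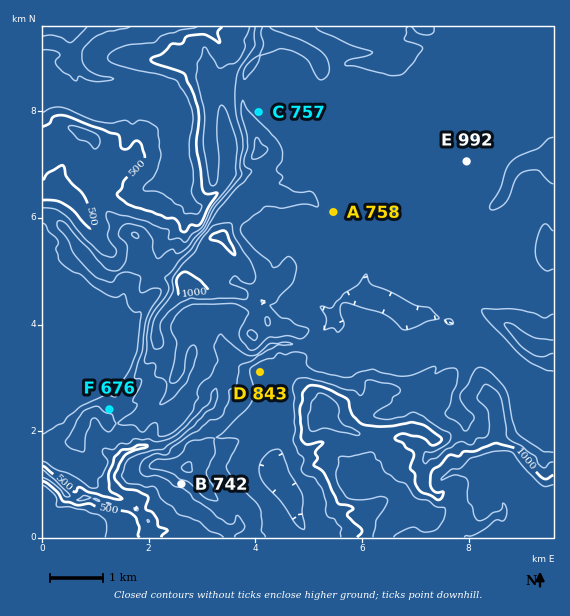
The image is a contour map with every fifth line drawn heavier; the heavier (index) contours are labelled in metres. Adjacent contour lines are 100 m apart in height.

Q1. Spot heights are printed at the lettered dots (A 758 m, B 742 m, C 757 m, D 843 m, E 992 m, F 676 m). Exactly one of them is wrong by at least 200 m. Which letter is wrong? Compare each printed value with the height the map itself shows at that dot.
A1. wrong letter E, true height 742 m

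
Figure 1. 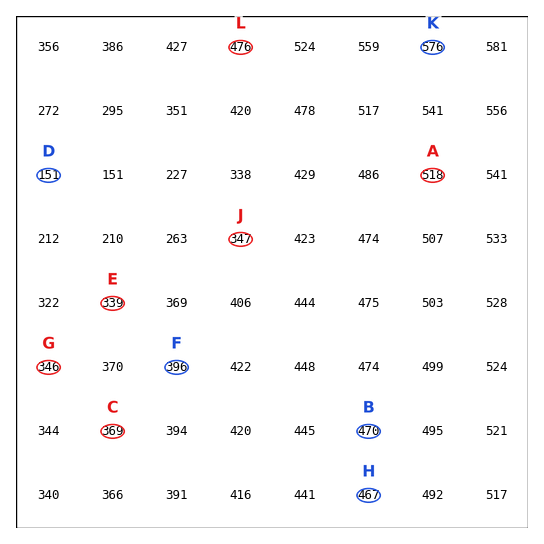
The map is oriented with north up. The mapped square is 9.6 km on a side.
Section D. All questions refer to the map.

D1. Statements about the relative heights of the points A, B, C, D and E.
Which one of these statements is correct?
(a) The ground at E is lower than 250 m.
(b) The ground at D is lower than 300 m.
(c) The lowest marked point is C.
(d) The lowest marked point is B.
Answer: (b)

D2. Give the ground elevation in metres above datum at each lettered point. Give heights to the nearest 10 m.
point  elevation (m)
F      400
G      350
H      470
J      350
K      580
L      480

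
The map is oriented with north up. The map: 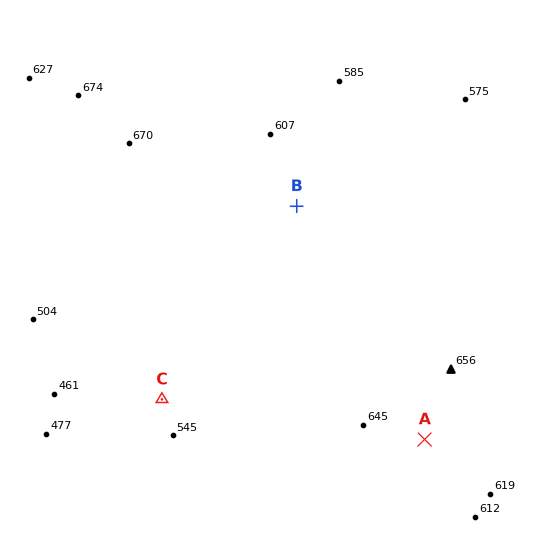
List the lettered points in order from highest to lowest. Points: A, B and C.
A B C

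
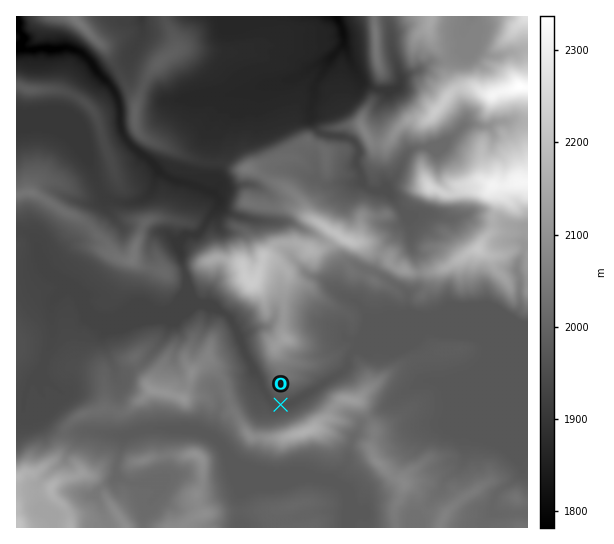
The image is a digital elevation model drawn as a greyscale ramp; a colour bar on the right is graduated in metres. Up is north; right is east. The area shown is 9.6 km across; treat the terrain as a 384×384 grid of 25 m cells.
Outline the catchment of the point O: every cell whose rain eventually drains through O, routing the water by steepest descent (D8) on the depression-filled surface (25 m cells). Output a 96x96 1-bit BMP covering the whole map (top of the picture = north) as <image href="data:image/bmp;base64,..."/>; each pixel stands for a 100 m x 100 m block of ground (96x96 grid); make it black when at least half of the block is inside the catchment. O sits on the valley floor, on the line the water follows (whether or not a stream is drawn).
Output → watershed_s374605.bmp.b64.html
<image width="96" height="96" href="data:image/bmp;base64,Qk2+BAAAAAAAAD4AAAAoAAAAYAAAAGAAAAABAAEAAAAAAIAEAAATCwAAEwsAAAIAAAAAAAAA////AAAAAAAAAAAAAAAAAAAA//8AAAAAAAAAAAAA//8AAAAAAAAAAAAB//8AAAAAAAAAAAAH//8AAAAAAAAAAAAP//8AAAAAAAAAAAAf//8AAAAAAAAAAAAf//8AAAAAAAAAAAA///8AAAAAAAAAAAB///8AAAAAAAAAAAH///8AAAAAAAAAAAP///8AAAAAAAAAAAf///8AAAAAAAAAAA////8AAAAAAAAAAB////8AAAAAAAAAAB////8AAAAAAAAAAB////8AAAAAAAAAAB////8AAAAAAAAwAB////8AAAAAAAA+AB////8AAAAAAAA/gB////8AAAAAAAA/wD////8AAAAAAAA/4D////8AAAAAAAA/8H////8AAAAAAAB/8P////8AAAAAAAB///////8AAAAAAAB///////8AAAAAAAB///////8AAAAAAAB///////8AAAAAAAA///////8AAAAAAAA///////8AAAAAAAA///////8AAAAAAAA///////8AAAAAAAB///////8AAAAAAAB///////8AAAAAAAB///////8AAAAAAAA///////8AAAAAAAA///////8AAAAAAAA///////8AAAAAAAA///////8AAAAAAAA///////8AAAAAAAA///////8AAAAAAAA///////8AAAAAAAA///////8AAAAAAAA///////8AAAAAAAA///////8AAAAAAAA///////8AAAAAAAAf//////8AAAAAAAAf//////8AAAAAAAAf//+B//8AAAAAAAA///wAP/8AAAAAAAH///wAH/8AAAAAAAH///AAB/8AAAAAAAD+f8AAAf8AAAAAAAAwH4AAAf8AAAAAAAAACAAAAP8AAAAAAAAAAAAAAH8AAAAAAAAAAAAAAH8AAAAAAAAAAAAAAH8AAAAAAAAAAAAAAH8AAAAAAAAAAAAAAD8AAAAAAAAAAAAAAD8AAAAAAAAAAAAAAD8AAAAAAAAAAAAAAD8AAAAAAAAAAAAAAD8AAAAAAAAAAAAAAAcAAAAAAAAAAAAAAAAAAAAAAAAAAAAAAAAAAAAAAAAAAAAAAAAAAAAAAAAAAAAAAAAAAAAAAAAAAAAAAAAAAAAAAAAAAAAAAAAAAAAAAAAAAAAAAAAAAAAAAAAAAAAAAAAAAAAAAAAAAAAAAAAAAAAAAAAAAAAAAAAAAAAAAAAAAAAAAAAAAAAAAAAAAAAAAAAAAAAAAAAAAAAAAAAAAAAAAAAAAAAAAAAAAAAAAAAAAAAAAAAAAAAAAAAAAAAAAAAAAAAAAAAAAAAAAAAAAAAAAAAAAAAAAAAAAAAAAAAAAAAAAAAAAAAAAAAAAAAAAAAAAAAAAAAAAAAAAAAAAAAAAAAAAAAAAAAAAAAAAAAAAAAAAAAAAAAAAAAAAAAAAAAAAAAAAAAAAAAAAAAAAAAAAAAAAAAAAAAAAAAAAAAAAAAAAAAAAAAAAAAAAAAAAAAAAAAAAAAAAAAAAAAAAAAAAAAAAAAAAAAAAAAAAAAAAAAAAAA="/>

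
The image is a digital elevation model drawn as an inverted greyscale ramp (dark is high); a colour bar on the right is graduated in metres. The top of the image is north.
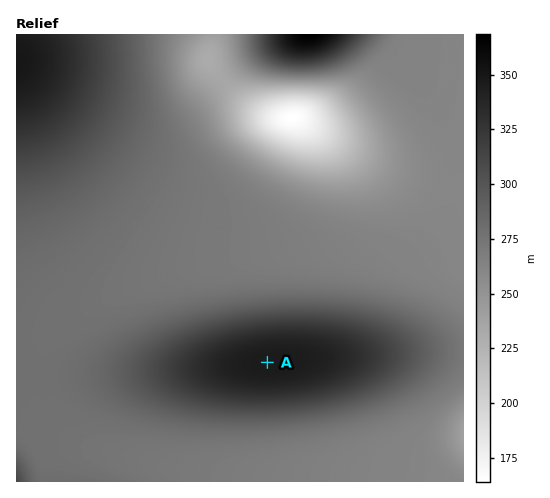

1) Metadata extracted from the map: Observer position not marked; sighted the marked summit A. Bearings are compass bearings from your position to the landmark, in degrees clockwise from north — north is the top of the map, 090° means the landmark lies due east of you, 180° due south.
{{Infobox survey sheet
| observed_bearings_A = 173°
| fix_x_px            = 260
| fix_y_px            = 306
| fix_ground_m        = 292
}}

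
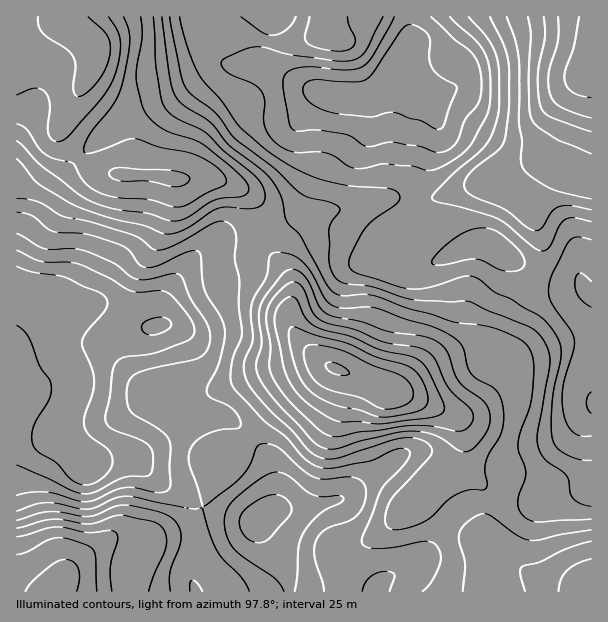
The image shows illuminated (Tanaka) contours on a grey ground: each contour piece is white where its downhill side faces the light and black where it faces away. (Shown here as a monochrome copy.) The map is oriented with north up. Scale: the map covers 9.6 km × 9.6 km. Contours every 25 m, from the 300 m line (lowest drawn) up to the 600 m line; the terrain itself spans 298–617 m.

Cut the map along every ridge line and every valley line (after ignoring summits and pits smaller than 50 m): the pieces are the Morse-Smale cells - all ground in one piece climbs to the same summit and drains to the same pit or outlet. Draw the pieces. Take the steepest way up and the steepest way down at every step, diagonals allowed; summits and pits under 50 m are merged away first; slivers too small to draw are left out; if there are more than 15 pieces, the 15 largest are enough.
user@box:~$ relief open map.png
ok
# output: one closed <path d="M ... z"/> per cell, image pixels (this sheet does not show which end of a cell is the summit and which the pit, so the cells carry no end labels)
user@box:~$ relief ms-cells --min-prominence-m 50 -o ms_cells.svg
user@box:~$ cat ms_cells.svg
<path d="M408 16l-215 1 7 24 6 9 12 10 10 4 32 2 61 28 17 4-3 0-4 7-6 24-3 29-15 43-17 17-26 7 4 23 16 21 8 15 0 16-3 9 1 17 11 16 25 22 45 18 15 9 22 5 42 18 10 9 3 8 1 33 5 9 12 12 3 6 1 13 43 0 17-4 25-8 21-4 1-194-11-11-17 0-19-5-18-8-32-23-10-5-11 2-24 9-11-10-10-13-7-1-4-4-3-12 0-21 5-19 18-42 0-11-2-24-27-36 3-24z"/><path d="M263 224l-44 12-12 8-19 19-20 30-6 15 0 13-4 5-6 2-12-3-39-19-17 0-18 4-7-3-14-12-9-5-19-4-1 152 20 1 20-6 22 22 6 9 21-4 30 2 23 19 45 25 17-33 3-12 19-16 40-42 41-33 8-4-19-12-11-12-11-16-1-17 3-9 0-16-4-11-20-25z"/><path d="M591 16l-182 1 3 19-3 24 27 36 2 24 0 11-18 42-5 19 0 21 3 12 4 4 7 1 10 13 11 10 24-9 11-2 10 5 32 23 18 8 19 5 17 0 10 11z"/><path d="M192 16l-175 0-1 28 5 0 6-2 24-17 11-1 15 6 19 15 0 15-4 9-13 21-18 36 0 9 3 6 9 12 14 13 14 6 19 3 32 0 22 5 27-4 12 2 18 6 17 9 10 11 6 20 23-4 7-4 13-15 7-25 6-12 5-35 6-24 3-6 4-1-17-4-61-28-32-2-10-4-12-10-6-9z"/><path d="M62 24l-11 1-24 17-11 3 0 240 20 5 9 5 14 12 7 3 18-4 17 0 39 19 12 3 6-2 4-5 1-19 25-39 25-23 39-14 11-2-1-9-4-11-10-11-17-9-18-6-12-2-27 4-22-5-32 0-24-5-15-8-17-21-3-6 0-9 18-36 13-21 4-9 0-15-19-15z"/><path d="M333 367l-10 3-41 33-40 42-19 16-3 12-16 31 0 3 3 3 50 12 2 2 1 6 24 36 6 26 55 0 3-29 2-11 6-5 24-13 34-30 12-15 26-25 10-18-2-21-13-13-39-16-22-5-15-9z"/><path d="M56 433l-20 6-20 1 1 152 207-1-4-10-15-21-14-14-18-5-25 2 11-8 27-9 8-7 8-10-2-4-42-24-23-19-30-2-21 4-6-9z"/><path d="M591 488l-21 4-25 8-17 4-43 0-1 35 6 6-10 24-4 22 115 1z"/><path d="M462 430l0 16-10 18-26 25-12 15-27 24-37 24-4 23 1 17 30 0 7-12 33-18 13-13 16-27 13-12 11-5 14-2 0-12-3-6-12-12-5-9 0-26z"/><path d="M203 506l-9 13-8 7-27 9-9 7 23-1 18 5 14 14 15 21 5 11 64-1 0-10-5-15-27-44-36-8z"/><path d="M483 504l-13 1-11 5-13 12-16 27-19 17-27 14-6 11 98 1 4-23 10-24-6-6z"/>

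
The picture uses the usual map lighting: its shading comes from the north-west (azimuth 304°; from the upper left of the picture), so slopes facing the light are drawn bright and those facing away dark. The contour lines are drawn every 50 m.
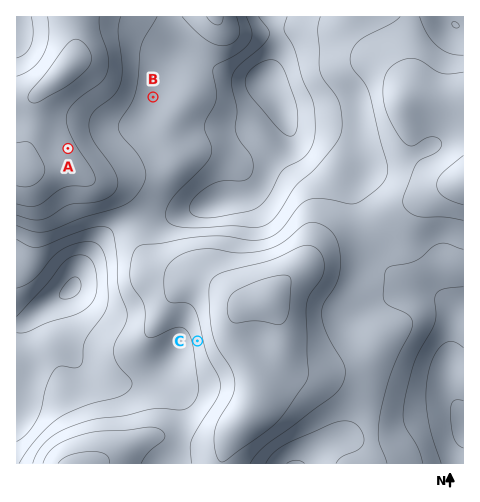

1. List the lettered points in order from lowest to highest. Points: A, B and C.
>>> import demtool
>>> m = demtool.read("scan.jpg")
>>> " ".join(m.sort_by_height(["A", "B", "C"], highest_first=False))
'B C A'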